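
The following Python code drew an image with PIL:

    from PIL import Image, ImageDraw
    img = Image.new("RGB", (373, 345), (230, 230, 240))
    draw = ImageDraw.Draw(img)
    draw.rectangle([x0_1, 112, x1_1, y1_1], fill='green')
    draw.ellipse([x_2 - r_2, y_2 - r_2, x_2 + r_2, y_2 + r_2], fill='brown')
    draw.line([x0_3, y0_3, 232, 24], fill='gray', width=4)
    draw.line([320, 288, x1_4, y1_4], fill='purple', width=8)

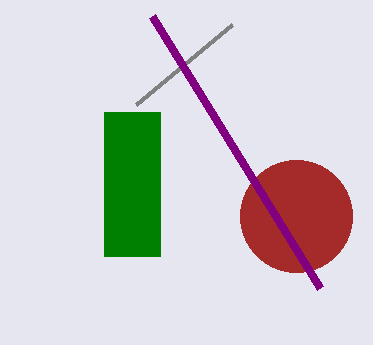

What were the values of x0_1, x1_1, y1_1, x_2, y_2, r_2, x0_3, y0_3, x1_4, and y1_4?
x0_1 = 104; x1_1 = 160; y1_1 = 256; x_2 = 296; y_2 = 216; r_2 = 56; x0_3 = 136; y0_3 = 104; x1_4 = 152; y1_4 = 16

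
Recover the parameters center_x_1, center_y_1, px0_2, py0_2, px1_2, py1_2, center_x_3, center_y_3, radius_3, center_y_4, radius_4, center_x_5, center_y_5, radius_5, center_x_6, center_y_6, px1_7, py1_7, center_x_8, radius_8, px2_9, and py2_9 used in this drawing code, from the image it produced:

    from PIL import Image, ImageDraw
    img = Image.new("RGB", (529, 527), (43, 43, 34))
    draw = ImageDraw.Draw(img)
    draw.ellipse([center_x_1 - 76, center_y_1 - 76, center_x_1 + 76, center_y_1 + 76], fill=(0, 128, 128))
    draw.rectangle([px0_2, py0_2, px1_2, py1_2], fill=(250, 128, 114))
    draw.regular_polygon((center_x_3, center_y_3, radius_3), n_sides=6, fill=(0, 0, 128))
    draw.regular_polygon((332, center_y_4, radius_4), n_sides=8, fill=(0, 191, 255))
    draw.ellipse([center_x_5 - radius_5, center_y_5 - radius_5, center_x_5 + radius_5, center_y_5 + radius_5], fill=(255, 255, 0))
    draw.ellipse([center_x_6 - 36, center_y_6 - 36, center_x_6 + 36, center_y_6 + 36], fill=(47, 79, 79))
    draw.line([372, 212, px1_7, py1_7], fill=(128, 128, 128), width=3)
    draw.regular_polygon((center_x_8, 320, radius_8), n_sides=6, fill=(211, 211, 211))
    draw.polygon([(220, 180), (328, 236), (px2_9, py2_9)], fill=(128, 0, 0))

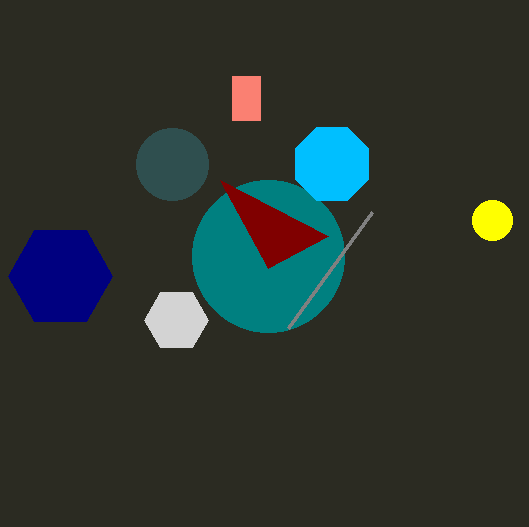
center_x_1 = 268; center_y_1 = 256; px0_2 = 232; py0_2 = 76; px1_2 = 260; py1_2 = 120; center_x_3 = 60; center_y_3 = 276; radius_3 = 52; center_y_4 = 164; radius_4 = 40; center_x_5 = 492; center_y_5 = 220; radius_5 = 20; center_x_6 = 172; center_y_6 = 164; px1_7 = 288; py1_7 = 328; center_x_8 = 176; radius_8 = 32; px2_9 = 268; py2_9 = 268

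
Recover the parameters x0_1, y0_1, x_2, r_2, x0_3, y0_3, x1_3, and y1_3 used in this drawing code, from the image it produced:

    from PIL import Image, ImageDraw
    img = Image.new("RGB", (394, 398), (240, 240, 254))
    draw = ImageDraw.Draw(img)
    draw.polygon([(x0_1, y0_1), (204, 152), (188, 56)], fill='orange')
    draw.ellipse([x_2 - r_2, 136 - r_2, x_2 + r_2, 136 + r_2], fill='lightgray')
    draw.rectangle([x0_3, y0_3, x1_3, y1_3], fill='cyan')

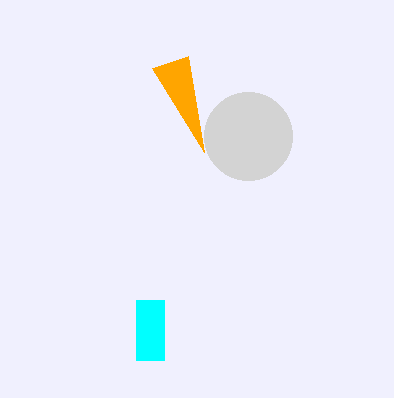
x0_1 = 152; y0_1 = 68; x_2 = 248; r_2 = 44; x0_3 = 136; y0_3 = 300; x1_3 = 164; y1_3 = 360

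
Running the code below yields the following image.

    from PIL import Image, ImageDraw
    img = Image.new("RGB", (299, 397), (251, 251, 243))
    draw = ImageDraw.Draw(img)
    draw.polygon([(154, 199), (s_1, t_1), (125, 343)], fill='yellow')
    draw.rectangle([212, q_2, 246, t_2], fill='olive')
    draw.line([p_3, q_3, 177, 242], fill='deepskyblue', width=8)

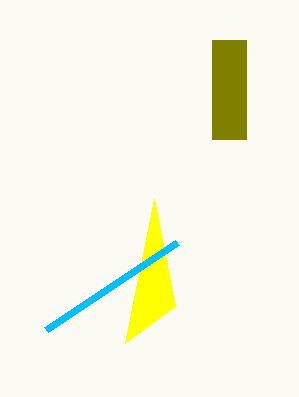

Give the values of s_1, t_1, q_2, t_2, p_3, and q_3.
s_1 = 175, t_1 = 306, q_2 = 40, t_2 = 139, p_3 = 46, q_3 = 329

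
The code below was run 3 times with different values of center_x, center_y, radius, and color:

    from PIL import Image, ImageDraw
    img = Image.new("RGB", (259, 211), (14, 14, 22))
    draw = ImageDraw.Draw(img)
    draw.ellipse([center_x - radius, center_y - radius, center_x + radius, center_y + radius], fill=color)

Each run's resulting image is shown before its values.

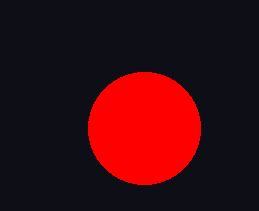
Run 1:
center_x = 144
center_y = 128
radius = 56
color = 'red'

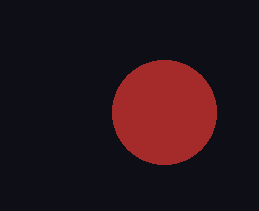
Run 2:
center_x = 164; center_y = 112; radius = 52; color = 'brown'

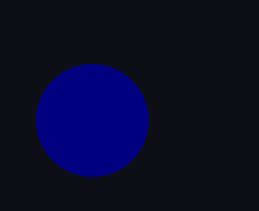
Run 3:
center_x = 92; center_y = 120; radius = 56; color = 'navy'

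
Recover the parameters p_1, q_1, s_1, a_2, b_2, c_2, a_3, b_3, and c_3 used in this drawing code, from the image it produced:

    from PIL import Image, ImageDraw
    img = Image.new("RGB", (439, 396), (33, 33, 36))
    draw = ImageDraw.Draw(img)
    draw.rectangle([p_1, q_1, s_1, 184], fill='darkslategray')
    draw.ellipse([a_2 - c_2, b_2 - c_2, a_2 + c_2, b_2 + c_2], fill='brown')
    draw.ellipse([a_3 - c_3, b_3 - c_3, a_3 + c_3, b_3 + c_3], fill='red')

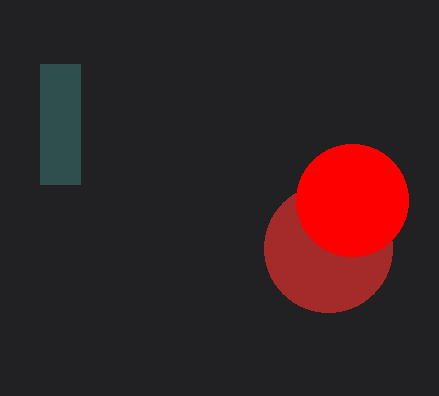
p_1 = 40; q_1 = 64; s_1 = 80; a_2 = 328; b_2 = 248; c_2 = 64; a_3 = 352; b_3 = 200; c_3 = 56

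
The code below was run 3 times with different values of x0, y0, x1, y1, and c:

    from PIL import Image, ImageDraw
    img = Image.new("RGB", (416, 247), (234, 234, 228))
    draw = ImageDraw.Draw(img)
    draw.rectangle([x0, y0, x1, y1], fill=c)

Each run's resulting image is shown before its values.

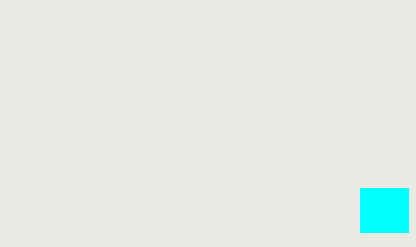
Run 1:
x0 = 360
y0 = 188
x1 = 408
y1 = 232
c = 'cyan'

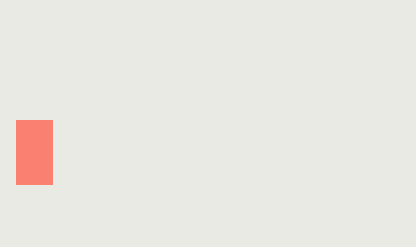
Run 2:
x0 = 16
y0 = 120
x1 = 52
y1 = 184
c = 'salmon'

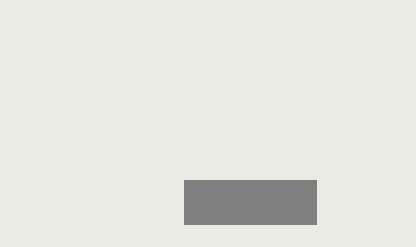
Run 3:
x0 = 184, y0 = 180, x1 = 316, y1 = 224, c = 'gray'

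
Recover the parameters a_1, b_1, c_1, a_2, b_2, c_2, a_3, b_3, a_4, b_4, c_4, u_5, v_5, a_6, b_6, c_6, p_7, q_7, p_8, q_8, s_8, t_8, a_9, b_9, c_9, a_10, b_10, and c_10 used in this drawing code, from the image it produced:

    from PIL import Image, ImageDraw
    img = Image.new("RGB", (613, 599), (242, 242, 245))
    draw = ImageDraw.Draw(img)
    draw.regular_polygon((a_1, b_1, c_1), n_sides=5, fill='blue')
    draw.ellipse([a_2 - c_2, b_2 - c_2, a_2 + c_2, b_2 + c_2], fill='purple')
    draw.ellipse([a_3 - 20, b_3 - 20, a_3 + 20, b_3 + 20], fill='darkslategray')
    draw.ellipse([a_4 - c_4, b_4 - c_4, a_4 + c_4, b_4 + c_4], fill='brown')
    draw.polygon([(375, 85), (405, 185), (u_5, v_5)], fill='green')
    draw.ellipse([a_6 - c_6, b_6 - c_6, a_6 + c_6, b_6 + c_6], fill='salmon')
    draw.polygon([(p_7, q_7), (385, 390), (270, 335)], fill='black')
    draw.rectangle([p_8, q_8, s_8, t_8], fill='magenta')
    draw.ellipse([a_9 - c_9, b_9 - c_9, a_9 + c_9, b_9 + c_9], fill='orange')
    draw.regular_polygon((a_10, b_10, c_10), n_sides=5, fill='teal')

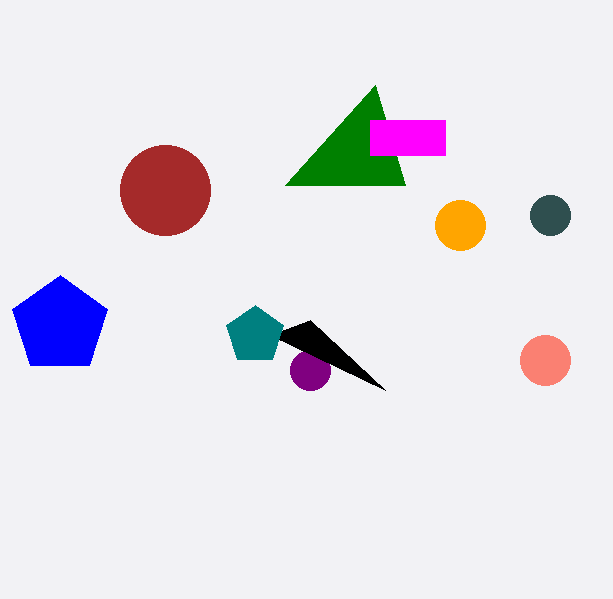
a_1 = 60; b_1 = 325; c_1 = 50; a_2 = 310; b_2 = 370; c_2 = 20; a_3 = 550; b_3 = 215; a_4 = 165; b_4 = 190; c_4 = 45; u_5 = 285; v_5 = 185; a_6 = 545; b_6 = 360; c_6 = 25; p_7 = 310; q_7 = 320; p_8 = 370; q_8 = 120; s_8 = 445; t_8 = 155; a_9 = 460; b_9 = 225; c_9 = 25; a_10 = 255; b_10 = 335; c_10 = 30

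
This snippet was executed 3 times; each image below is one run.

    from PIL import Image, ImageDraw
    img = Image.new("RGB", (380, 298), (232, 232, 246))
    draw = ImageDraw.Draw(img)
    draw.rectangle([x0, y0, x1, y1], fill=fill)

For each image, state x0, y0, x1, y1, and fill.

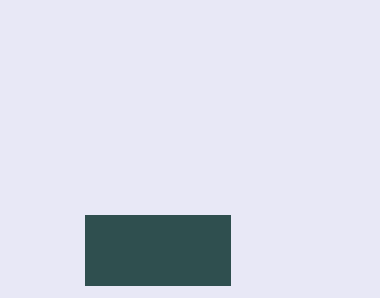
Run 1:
x0 = 85; y0 = 215; x1 = 230; y1 = 285; fill = 'darkslategray'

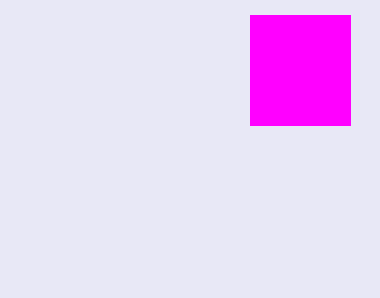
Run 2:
x0 = 250; y0 = 15; x1 = 350; y1 = 125; fill = 'magenta'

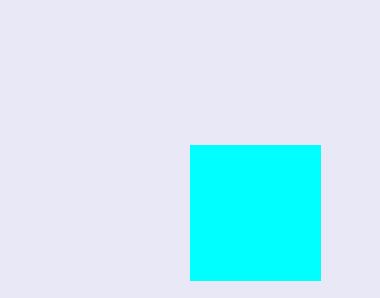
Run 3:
x0 = 190, y0 = 145, x1 = 320, y1 = 280, fill = 'cyan'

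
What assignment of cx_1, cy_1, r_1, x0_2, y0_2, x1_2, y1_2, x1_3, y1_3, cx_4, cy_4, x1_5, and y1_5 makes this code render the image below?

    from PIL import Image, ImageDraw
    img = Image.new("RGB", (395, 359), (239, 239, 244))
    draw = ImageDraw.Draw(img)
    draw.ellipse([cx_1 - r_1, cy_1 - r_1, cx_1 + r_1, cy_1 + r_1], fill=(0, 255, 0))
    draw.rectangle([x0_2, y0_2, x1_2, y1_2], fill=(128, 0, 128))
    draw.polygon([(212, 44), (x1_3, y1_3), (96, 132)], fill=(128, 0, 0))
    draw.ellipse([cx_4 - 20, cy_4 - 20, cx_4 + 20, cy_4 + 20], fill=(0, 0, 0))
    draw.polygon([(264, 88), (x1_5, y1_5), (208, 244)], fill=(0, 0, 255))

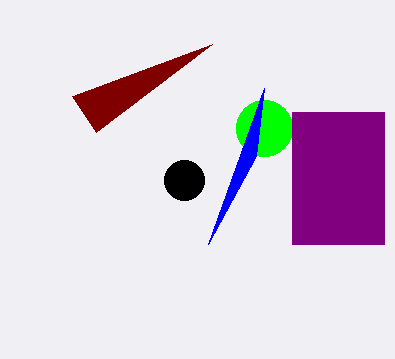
cx_1 = 264
cy_1 = 128
r_1 = 28
x0_2 = 292
y0_2 = 112
x1_2 = 384
y1_2 = 244
x1_3 = 72
y1_3 = 96
cx_4 = 184
cy_4 = 180
x1_5 = 256
y1_5 = 156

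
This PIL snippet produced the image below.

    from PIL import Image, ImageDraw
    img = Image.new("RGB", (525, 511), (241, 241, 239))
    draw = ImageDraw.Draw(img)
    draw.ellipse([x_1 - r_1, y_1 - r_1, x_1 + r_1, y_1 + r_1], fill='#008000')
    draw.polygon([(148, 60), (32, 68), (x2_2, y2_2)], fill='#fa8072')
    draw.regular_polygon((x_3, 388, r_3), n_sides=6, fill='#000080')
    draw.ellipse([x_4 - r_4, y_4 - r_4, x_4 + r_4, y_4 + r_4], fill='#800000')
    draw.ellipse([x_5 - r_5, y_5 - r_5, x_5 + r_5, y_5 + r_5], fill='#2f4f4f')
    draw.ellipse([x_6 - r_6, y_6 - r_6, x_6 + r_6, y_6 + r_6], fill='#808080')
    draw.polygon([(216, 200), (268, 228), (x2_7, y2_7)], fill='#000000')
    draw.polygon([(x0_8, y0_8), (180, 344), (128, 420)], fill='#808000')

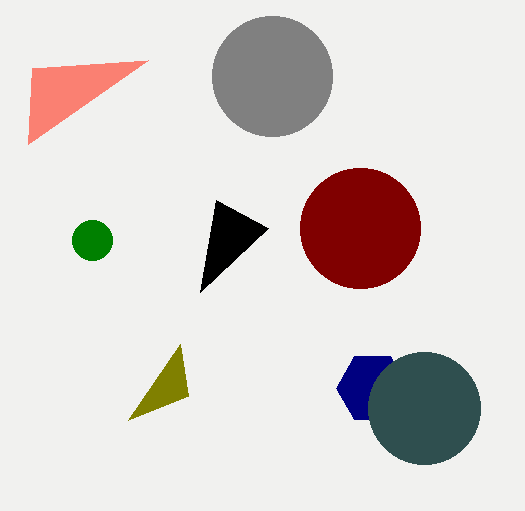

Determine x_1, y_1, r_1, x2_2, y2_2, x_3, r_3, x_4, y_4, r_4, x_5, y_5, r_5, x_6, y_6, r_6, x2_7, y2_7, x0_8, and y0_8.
x_1 = 92, y_1 = 240, r_1 = 20, x2_2 = 28, y2_2 = 144, x_3 = 372, r_3 = 36, x_4 = 360, y_4 = 228, r_4 = 60, x_5 = 424, y_5 = 408, r_5 = 56, x_6 = 272, y_6 = 76, r_6 = 60, x2_7 = 200, y2_7 = 292, x0_8 = 188, y0_8 = 396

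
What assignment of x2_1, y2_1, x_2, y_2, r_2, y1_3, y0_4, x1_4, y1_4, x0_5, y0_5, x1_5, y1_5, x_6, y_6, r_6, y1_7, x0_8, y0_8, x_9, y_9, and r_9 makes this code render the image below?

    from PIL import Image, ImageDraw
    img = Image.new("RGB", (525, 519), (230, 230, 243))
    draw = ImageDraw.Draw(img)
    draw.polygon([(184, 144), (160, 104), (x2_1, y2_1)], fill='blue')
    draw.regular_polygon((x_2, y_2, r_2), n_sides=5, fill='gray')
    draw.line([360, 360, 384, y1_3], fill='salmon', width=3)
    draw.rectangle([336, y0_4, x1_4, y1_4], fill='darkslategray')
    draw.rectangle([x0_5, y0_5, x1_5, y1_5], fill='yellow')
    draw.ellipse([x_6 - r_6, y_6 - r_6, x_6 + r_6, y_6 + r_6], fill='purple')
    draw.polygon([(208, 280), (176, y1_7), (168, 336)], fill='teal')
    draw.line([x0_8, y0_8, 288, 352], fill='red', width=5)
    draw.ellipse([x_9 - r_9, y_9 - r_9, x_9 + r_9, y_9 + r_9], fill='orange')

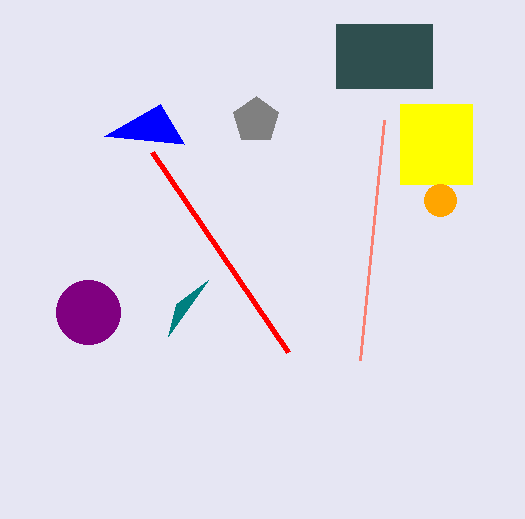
x2_1 = 104, y2_1 = 136, x_2 = 256, y_2 = 120, r_2 = 24, y1_3 = 120, y0_4 = 24, x1_4 = 432, y1_4 = 88, x0_5 = 400, y0_5 = 104, x1_5 = 472, y1_5 = 184, x_6 = 88, y_6 = 312, r_6 = 32, y1_7 = 304, x0_8 = 152, y0_8 = 152, x_9 = 440, y_9 = 200, r_9 = 16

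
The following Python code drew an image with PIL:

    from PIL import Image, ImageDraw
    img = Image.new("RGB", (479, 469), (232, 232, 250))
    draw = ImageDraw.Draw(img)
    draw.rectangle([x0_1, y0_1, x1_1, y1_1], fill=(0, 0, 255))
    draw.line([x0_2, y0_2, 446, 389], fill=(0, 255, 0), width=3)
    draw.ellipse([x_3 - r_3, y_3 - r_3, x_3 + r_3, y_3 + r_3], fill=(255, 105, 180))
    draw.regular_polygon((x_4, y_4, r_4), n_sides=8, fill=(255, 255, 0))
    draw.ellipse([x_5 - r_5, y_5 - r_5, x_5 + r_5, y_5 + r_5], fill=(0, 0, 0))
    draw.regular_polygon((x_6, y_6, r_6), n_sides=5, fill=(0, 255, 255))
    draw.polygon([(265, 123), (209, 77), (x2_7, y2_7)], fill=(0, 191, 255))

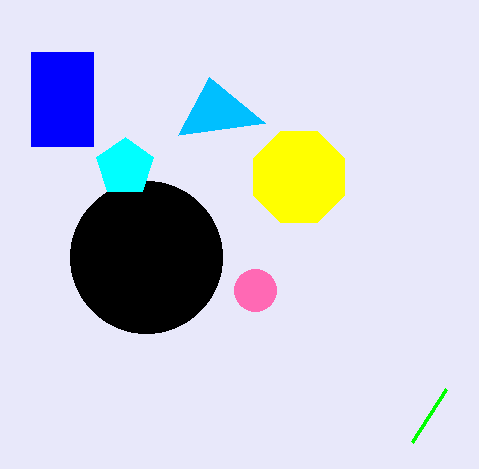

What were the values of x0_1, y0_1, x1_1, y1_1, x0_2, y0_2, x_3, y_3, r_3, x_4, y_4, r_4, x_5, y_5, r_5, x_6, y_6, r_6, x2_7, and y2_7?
x0_1 = 31; y0_1 = 52; x1_1 = 93; y1_1 = 146; x0_2 = 412; y0_2 = 442; x_3 = 255; y_3 = 290; r_3 = 21; x_4 = 299; y_4 = 177; r_4 = 49; x_5 = 146; y_5 = 257; r_5 = 76; x_6 = 125; y_6 = 167; r_6 = 30; x2_7 = 178; y2_7 = 135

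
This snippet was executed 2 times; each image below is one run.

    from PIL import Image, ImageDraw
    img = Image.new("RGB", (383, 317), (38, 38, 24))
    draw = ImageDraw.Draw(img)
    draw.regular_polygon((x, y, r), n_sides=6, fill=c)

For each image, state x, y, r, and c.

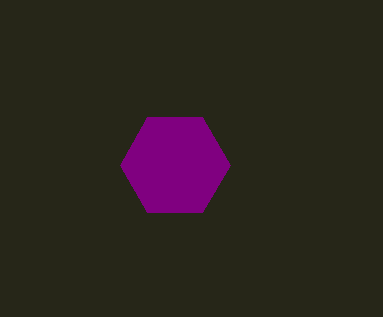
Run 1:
x = 175; y = 165; r = 55; c = 'purple'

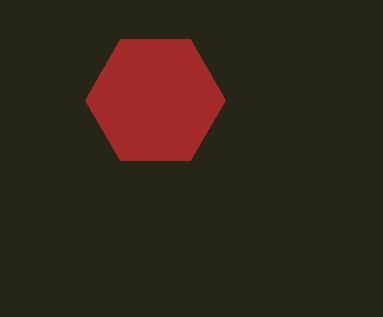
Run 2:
x = 155; y = 100; r = 70; c = 'brown'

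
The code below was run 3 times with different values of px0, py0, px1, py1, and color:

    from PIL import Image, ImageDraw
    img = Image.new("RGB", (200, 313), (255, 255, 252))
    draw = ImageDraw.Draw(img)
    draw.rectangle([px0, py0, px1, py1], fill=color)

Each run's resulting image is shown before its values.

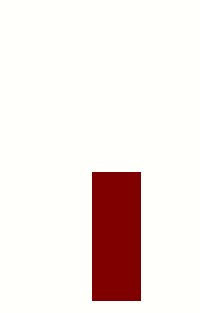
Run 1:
px0 = 92
py0 = 172
px1 = 140
py1 = 300
color = 'maroon'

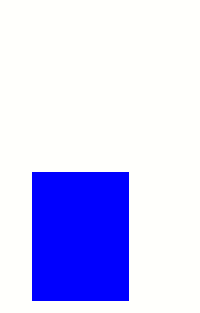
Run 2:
px0 = 32, py0 = 172, px1 = 128, py1 = 300, color = 'blue'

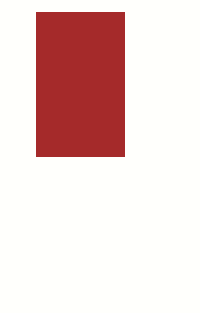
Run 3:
px0 = 36, py0 = 12, px1 = 124, py1 = 156, color = 'brown'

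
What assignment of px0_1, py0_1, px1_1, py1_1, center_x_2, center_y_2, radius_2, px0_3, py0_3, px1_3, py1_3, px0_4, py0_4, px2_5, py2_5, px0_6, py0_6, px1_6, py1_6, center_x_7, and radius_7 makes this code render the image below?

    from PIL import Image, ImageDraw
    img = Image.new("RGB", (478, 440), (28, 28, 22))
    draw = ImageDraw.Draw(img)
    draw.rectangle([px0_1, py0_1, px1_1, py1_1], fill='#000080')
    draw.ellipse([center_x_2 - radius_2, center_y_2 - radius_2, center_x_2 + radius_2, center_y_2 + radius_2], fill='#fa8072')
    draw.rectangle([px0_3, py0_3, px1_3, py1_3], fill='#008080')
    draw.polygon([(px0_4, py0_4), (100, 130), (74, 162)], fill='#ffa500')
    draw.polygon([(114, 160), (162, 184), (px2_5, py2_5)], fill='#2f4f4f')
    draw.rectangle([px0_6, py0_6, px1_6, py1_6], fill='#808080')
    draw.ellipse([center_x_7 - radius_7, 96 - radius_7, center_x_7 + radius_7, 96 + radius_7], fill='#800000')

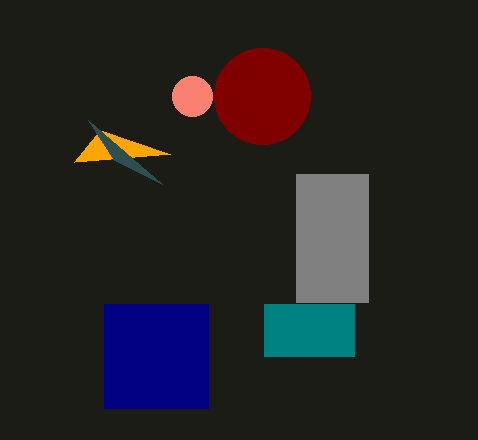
px0_1 = 104; py0_1 = 304; px1_1 = 208; py1_1 = 408; center_x_2 = 192; center_y_2 = 96; radius_2 = 20; px0_3 = 264; py0_3 = 304; px1_3 = 354; py1_3 = 356; px0_4 = 170; py0_4 = 154; px2_5 = 88; py2_5 = 120; px0_6 = 296; py0_6 = 174; px1_6 = 368; py1_6 = 302; center_x_7 = 262; radius_7 = 48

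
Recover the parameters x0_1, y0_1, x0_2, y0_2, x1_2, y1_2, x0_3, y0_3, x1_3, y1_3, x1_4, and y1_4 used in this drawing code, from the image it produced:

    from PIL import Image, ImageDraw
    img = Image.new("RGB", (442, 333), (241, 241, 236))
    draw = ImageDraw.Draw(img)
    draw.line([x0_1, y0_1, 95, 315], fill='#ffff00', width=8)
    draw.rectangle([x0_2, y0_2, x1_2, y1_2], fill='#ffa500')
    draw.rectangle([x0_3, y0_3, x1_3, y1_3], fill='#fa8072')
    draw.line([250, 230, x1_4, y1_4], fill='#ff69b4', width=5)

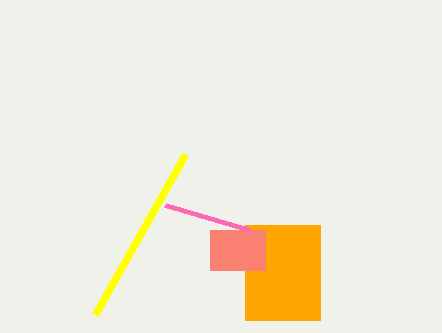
x0_1 = 185
y0_1 = 155
x0_2 = 245
y0_2 = 225
x1_2 = 320
y1_2 = 320
x0_3 = 210
y0_3 = 230
x1_3 = 265
y1_3 = 270
x1_4 = 165
y1_4 = 205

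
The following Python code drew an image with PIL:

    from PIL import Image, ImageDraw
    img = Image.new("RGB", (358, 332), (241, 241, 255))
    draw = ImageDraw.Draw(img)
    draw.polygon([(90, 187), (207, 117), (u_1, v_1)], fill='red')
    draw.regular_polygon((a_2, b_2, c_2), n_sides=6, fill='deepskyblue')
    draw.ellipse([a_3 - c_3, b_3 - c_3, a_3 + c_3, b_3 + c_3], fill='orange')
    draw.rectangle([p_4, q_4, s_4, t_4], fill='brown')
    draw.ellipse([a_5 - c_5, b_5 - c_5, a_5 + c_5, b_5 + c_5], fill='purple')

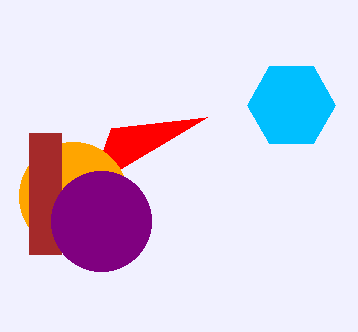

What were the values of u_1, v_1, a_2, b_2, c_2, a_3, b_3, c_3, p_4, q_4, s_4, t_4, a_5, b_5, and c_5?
u_1 = 111, v_1 = 128, a_2 = 291, b_2 = 105, c_2 = 44, a_3 = 73, b_3 = 196, c_3 = 54, p_4 = 29, q_4 = 133, s_4 = 61, t_4 = 254, a_5 = 101, b_5 = 221, c_5 = 50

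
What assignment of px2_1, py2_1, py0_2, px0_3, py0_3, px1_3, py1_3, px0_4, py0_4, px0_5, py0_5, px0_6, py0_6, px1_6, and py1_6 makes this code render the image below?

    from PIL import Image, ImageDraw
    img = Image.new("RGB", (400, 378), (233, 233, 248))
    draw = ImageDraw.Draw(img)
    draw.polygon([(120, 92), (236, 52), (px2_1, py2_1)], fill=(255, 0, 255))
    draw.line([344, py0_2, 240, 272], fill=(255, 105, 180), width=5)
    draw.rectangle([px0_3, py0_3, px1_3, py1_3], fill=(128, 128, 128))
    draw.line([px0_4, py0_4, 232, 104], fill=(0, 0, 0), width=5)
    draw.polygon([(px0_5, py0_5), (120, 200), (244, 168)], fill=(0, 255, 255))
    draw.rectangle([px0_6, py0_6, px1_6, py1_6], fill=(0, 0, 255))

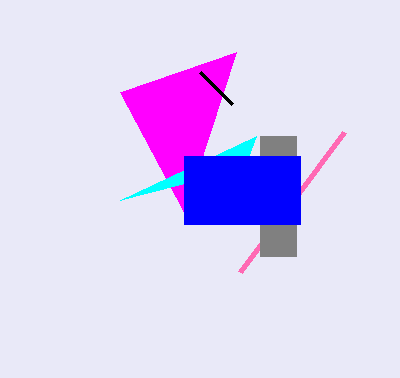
px2_1 = 184; py2_1 = 212; py0_2 = 132; px0_3 = 260; py0_3 = 136; px1_3 = 296; py1_3 = 256; px0_4 = 200; py0_4 = 72; px0_5 = 256; py0_5 = 136; px0_6 = 184; py0_6 = 156; px1_6 = 300; py1_6 = 224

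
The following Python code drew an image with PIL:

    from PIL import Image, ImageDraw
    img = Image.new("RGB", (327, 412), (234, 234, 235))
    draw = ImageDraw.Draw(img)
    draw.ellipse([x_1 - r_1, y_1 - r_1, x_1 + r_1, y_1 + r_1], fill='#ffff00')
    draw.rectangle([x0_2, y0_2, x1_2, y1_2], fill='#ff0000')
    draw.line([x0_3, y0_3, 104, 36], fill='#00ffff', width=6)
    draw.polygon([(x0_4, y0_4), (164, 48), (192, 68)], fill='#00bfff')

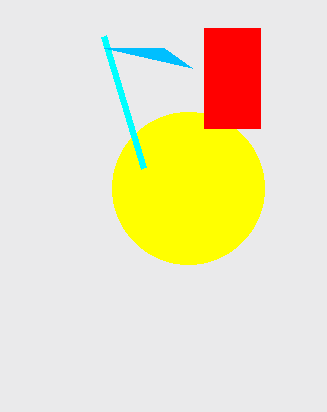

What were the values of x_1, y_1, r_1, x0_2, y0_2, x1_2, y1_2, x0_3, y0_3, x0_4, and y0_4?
x_1 = 188; y_1 = 188; r_1 = 76; x0_2 = 204; y0_2 = 28; x1_2 = 260; y1_2 = 128; x0_3 = 144; y0_3 = 168; x0_4 = 104; y0_4 = 48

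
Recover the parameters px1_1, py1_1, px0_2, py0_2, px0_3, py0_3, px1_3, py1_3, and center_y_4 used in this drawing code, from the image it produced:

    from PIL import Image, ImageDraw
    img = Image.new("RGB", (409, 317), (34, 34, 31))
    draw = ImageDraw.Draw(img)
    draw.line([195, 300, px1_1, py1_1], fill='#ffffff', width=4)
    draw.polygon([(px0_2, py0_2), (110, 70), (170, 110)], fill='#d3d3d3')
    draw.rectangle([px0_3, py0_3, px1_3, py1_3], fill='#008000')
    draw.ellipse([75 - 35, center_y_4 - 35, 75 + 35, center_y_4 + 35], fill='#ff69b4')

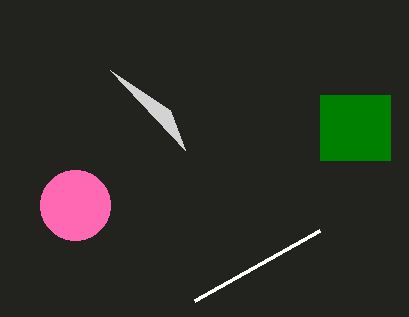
px1_1 = 320; py1_1 = 230; px0_2 = 185; py0_2 = 150; px0_3 = 320; py0_3 = 95; px1_3 = 390; py1_3 = 160; center_y_4 = 205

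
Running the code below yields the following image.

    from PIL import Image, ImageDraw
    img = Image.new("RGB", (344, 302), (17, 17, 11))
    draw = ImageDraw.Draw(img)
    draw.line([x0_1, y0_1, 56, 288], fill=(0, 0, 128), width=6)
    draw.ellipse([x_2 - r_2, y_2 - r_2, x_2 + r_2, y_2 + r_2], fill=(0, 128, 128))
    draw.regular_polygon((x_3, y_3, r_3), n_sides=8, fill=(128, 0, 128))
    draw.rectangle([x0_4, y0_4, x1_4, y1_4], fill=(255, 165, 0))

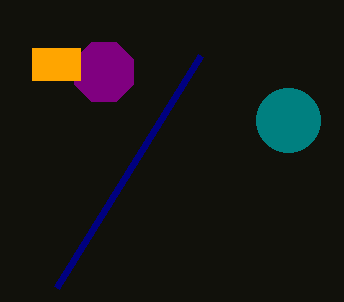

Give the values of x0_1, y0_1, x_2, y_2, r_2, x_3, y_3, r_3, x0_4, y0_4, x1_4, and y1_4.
x0_1 = 200, y0_1 = 56, x_2 = 288, y_2 = 120, r_2 = 32, x_3 = 104, y_3 = 72, r_3 = 32, x0_4 = 32, y0_4 = 48, x1_4 = 80, y1_4 = 80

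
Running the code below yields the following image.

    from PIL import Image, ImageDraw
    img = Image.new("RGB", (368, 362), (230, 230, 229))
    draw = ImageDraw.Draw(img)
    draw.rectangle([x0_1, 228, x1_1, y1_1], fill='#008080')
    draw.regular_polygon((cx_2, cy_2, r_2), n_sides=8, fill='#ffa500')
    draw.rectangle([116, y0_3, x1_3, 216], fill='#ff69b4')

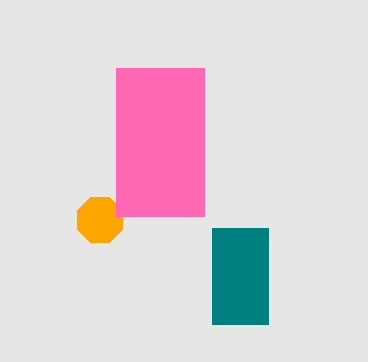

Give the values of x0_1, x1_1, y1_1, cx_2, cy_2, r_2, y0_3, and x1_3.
x0_1 = 212
x1_1 = 268
y1_1 = 324
cx_2 = 100
cy_2 = 220
r_2 = 24
y0_3 = 68
x1_3 = 204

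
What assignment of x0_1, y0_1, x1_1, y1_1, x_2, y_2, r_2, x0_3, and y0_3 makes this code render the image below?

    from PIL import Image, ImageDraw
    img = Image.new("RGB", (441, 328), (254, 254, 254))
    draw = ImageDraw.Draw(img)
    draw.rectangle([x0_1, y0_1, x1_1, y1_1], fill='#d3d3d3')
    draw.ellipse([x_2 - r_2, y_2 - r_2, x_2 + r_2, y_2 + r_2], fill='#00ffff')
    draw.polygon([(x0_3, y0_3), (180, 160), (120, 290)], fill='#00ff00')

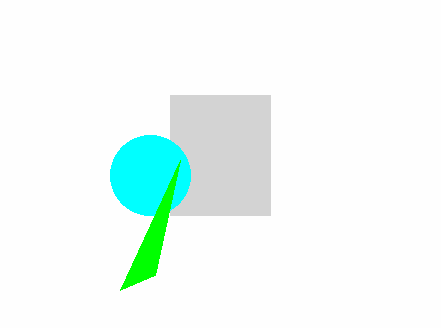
x0_1 = 170; y0_1 = 95; x1_1 = 270; y1_1 = 215; x_2 = 150; y_2 = 175; r_2 = 40; x0_3 = 155; y0_3 = 275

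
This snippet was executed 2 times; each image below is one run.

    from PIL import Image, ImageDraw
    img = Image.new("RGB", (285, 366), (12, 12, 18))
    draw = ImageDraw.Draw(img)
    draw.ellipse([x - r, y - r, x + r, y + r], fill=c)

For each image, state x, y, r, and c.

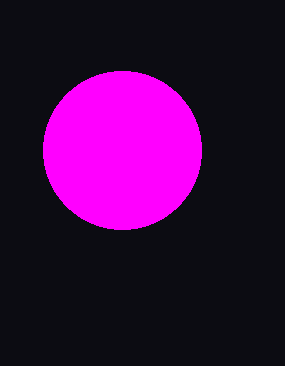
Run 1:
x = 122; y = 150; r = 79; c = 'magenta'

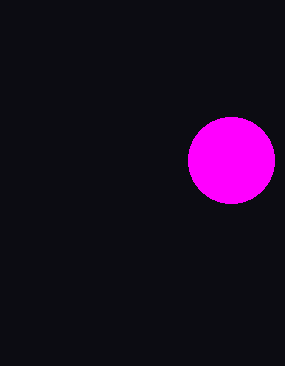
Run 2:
x = 231; y = 160; r = 43; c = 'magenta'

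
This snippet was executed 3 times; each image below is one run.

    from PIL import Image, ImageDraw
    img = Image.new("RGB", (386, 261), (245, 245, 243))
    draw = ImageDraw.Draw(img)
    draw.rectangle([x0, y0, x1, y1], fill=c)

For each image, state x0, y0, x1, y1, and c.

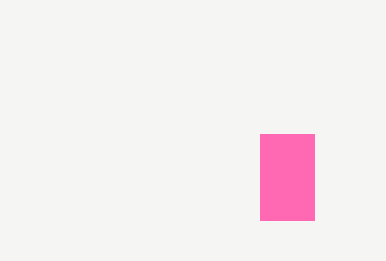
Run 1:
x0 = 260
y0 = 134
x1 = 314
y1 = 220
c = 'hotpink'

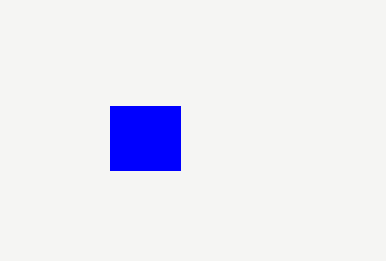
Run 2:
x0 = 110
y0 = 106
x1 = 180
y1 = 170
c = 'blue'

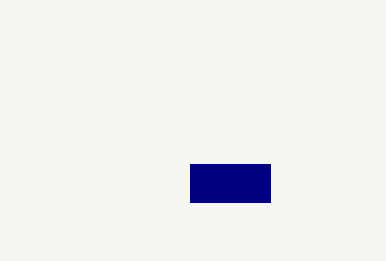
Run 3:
x0 = 190, y0 = 164, x1 = 270, y1 = 202, c = 'navy'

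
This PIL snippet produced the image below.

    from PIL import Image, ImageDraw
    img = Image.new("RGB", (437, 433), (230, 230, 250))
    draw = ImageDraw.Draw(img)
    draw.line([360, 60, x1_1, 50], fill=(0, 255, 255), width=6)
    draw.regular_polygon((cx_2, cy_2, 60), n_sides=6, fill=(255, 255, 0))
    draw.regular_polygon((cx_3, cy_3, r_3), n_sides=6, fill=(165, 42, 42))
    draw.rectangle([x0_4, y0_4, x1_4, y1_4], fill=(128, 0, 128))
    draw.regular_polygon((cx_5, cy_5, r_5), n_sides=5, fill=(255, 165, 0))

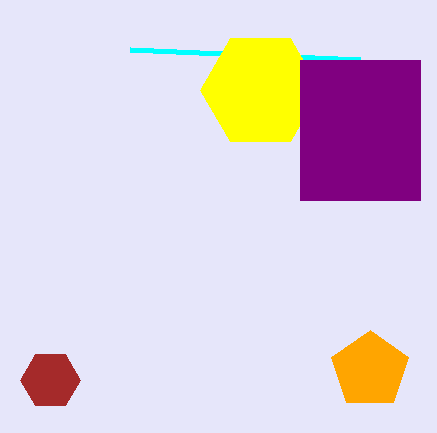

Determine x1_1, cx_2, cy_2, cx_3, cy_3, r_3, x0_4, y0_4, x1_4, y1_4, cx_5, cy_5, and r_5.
x1_1 = 130
cx_2 = 260
cy_2 = 90
cx_3 = 50
cy_3 = 380
r_3 = 30
x0_4 = 300
y0_4 = 60
x1_4 = 420
y1_4 = 200
cx_5 = 370
cy_5 = 370
r_5 = 40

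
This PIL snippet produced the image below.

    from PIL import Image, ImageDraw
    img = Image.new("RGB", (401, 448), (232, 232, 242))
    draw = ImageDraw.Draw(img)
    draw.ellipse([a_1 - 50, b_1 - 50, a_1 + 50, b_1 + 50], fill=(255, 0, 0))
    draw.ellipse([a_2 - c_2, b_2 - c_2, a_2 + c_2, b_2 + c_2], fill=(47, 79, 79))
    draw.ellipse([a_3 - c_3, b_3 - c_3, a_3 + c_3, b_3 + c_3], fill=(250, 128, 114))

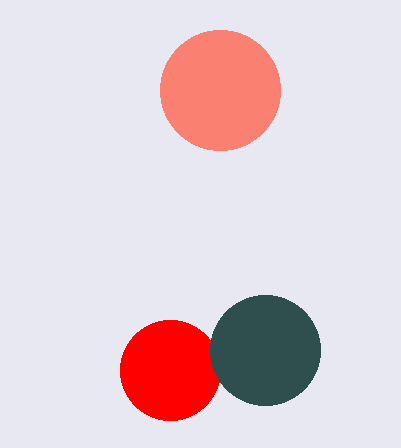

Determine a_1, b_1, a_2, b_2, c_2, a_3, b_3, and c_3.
a_1 = 170, b_1 = 370, a_2 = 265, b_2 = 350, c_2 = 55, a_3 = 220, b_3 = 90, c_3 = 60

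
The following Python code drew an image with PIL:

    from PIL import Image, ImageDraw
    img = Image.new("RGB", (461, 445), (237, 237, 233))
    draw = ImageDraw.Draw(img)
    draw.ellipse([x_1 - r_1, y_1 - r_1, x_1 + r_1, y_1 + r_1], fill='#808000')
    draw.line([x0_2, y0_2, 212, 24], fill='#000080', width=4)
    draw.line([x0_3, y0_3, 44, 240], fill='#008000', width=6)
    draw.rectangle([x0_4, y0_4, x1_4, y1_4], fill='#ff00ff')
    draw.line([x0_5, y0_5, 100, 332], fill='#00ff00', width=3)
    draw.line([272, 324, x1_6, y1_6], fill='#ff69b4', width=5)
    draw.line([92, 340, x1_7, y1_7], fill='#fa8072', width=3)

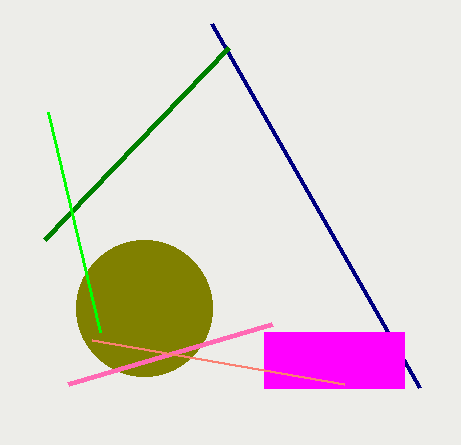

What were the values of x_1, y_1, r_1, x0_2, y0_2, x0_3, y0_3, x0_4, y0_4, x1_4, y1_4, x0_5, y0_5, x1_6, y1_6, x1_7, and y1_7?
x_1 = 144; y_1 = 308; r_1 = 68; x0_2 = 420; y0_2 = 388; x0_3 = 228; y0_3 = 48; x0_4 = 264; y0_4 = 332; x1_4 = 404; y1_4 = 388; x0_5 = 48; y0_5 = 112; x1_6 = 68; y1_6 = 384; x1_7 = 344; y1_7 = 384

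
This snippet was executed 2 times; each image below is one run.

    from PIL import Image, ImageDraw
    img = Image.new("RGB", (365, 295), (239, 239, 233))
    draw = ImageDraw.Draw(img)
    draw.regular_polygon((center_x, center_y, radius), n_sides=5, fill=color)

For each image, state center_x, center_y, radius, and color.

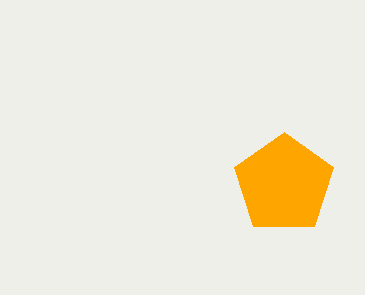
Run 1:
center_x = 284
center_y = 184
radius = 52
color = 'orange'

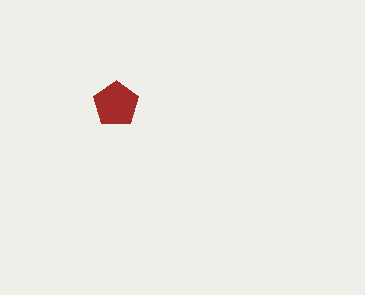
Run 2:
center_x = 116
center_y = 104
radius = 24
color = 'brown'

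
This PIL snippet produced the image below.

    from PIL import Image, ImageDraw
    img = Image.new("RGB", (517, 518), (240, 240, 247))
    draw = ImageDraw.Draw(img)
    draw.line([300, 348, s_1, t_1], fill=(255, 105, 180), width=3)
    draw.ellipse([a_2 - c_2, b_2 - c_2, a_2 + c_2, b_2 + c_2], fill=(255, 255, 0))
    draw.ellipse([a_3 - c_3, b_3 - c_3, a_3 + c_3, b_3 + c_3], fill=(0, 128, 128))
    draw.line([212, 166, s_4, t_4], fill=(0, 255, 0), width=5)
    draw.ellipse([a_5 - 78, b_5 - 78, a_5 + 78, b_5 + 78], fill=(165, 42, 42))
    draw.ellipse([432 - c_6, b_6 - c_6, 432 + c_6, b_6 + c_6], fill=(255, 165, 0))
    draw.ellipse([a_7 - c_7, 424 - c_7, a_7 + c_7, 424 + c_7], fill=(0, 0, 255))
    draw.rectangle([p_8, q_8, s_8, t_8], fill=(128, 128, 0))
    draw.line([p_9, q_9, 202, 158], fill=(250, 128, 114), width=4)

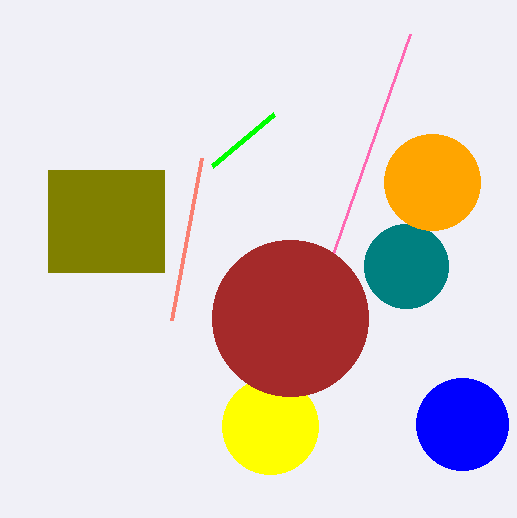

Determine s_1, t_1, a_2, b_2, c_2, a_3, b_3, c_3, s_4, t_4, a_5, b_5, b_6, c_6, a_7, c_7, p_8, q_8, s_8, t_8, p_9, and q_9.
s_1 = 410, t_1 = 34, a_2 = 270, b_2 = 426, c_2 = 48, a_3 = 406, b_3 = 266, c_3 = 42, s_4 = 274, t_4 = 114, a_5 = 290, b_5 = 318, b_6 = 182, c_6 = 48, a_7 = 462, c_7 = 46, p_8 = 48, q_8 = 170, s_8 = 164, t_8 = 272, p_9 = 172, q_9 = 320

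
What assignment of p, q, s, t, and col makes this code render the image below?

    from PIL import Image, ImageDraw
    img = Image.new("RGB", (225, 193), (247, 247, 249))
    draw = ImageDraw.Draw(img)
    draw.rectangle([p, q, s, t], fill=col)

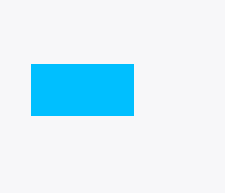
p = 31; q = 64; s = 133; t = 115; col = 'deepskyblue'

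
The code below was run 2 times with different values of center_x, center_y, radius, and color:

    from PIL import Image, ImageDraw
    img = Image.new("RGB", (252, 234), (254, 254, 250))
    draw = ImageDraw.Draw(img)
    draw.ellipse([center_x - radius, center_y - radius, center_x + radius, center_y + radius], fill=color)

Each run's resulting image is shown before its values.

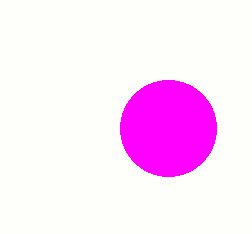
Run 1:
center_x = 168
center_y = 128
radius = 48
color = 'magenta'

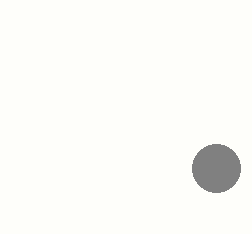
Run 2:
center_x = 216
center_y = 168
radius = 24
color = 'gray'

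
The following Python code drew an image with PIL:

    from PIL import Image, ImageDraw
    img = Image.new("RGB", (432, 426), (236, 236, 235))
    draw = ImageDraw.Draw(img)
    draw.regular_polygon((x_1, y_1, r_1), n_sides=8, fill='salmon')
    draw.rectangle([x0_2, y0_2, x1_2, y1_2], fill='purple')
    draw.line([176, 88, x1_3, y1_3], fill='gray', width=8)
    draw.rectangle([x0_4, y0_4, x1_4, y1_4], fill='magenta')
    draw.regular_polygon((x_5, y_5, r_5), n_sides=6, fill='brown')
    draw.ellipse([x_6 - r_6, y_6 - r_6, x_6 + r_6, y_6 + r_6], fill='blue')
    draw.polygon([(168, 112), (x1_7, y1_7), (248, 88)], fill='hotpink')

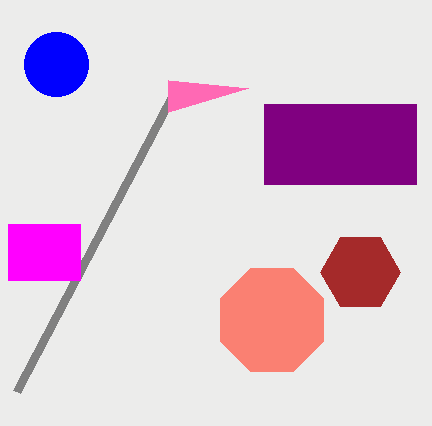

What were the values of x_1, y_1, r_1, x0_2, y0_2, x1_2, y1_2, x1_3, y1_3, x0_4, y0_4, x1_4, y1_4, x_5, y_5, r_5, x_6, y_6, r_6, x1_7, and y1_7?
x_1 = 272; y_1 = 320; r_1 = 56; x0_2 = 264; y0_2 = 104; x1_2 = 416; y1_2 = 184; x1_3 = 16; y1_3 = 392; x0_4 = 8; y0_4 = 224; x1_4 = 80; y1_4 = 280; x_5 = 360; y_5 = 272; r_5 = 40; x_6 = 56; y_6 = 64; r_6 = 32; x1_7 = 168; y1_7 = 80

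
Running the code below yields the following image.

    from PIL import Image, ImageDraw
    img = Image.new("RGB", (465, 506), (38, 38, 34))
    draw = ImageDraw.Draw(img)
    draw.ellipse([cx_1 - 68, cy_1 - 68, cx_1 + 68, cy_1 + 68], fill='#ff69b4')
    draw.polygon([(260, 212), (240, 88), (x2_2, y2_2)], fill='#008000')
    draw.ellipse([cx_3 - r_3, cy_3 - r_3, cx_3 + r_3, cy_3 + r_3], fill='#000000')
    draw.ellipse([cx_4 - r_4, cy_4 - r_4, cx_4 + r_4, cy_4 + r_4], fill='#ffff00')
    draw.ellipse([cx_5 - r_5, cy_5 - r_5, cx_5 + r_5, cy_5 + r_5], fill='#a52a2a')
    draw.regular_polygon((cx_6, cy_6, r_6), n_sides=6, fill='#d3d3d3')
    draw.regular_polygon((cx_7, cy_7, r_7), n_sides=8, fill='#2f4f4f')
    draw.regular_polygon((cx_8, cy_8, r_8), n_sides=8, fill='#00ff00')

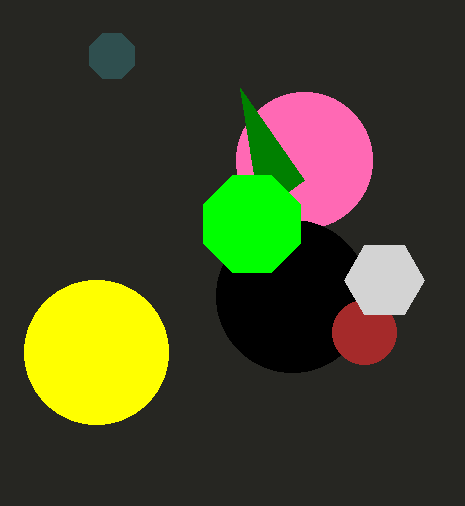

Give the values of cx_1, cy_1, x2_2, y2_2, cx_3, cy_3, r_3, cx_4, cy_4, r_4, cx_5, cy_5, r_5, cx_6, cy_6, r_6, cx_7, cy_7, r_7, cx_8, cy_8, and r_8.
cx_1 = 304, cy_1 = 160, x2_2 = 304, y2_2 = 180, cx_3 = 292, cy_3 = 296, r_3 = 76, cx_4 = 96, cy_4 = 352, r_4 = 72, cx_5 = 364, cy_5 = 332, r_5 = 32, cx_6 = 384, cy_6 = 280, r_6 = 40, cx_7 = 112, cy_7 = 56, r_7 = 24, cx_8 = 252, cy_8 = 224, r_8 = 52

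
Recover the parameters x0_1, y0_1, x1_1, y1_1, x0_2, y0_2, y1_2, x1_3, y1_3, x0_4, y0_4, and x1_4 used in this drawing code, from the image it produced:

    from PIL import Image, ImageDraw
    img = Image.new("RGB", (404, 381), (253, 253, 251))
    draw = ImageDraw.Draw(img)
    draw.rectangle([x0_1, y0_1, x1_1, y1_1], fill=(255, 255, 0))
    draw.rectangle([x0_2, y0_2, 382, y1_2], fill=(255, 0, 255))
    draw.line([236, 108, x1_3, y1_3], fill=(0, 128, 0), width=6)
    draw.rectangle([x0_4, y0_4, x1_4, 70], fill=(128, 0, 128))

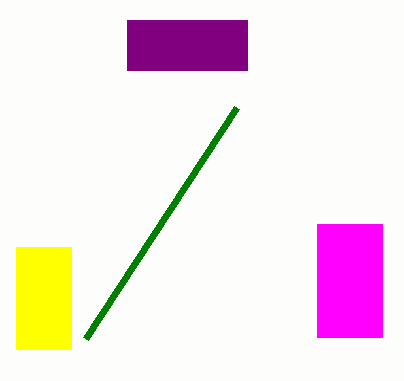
x0_1 = 16, y0_1 = 247, x1_1 = 71, y1_1 = 349, x0_2 = 317, y0_2 = 224, y1_2 = 337, x1_3 = 85, y1_3 = 339, x0_4 = 127, y0_4 = 20, x1_4 = 247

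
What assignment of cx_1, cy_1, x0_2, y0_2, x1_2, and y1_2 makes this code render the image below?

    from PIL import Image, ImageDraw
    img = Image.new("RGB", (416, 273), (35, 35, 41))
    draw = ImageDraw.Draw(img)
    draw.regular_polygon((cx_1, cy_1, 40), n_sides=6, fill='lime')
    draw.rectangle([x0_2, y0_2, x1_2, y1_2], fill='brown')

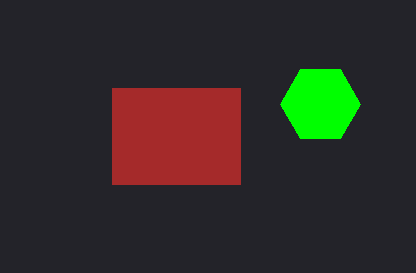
cx_1 = 320; cy_1 = 104; x0_2 = 112; y0_2 = 88; x1_2 = 240; y1_2 = 184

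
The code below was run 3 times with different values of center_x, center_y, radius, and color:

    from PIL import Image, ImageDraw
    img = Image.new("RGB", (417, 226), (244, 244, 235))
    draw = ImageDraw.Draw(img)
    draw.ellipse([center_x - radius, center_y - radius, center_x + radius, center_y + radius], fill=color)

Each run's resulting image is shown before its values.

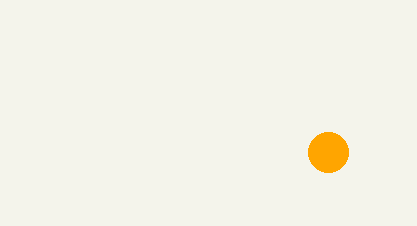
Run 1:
center_x = 328, center_y = 152, radius = 20, color = 'orange'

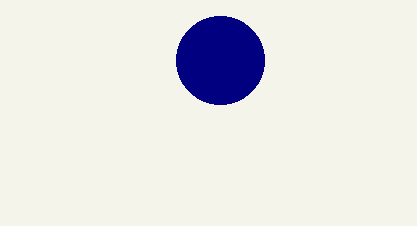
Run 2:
center_x = 220; center_y = 60; radius = 44; color = 'navy'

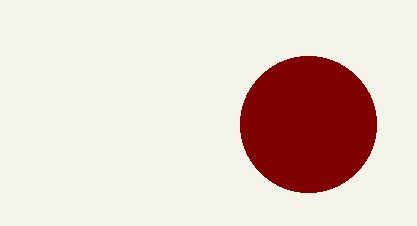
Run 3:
center_x = 308, center_y = 124, radius = 68, color = 'maroon'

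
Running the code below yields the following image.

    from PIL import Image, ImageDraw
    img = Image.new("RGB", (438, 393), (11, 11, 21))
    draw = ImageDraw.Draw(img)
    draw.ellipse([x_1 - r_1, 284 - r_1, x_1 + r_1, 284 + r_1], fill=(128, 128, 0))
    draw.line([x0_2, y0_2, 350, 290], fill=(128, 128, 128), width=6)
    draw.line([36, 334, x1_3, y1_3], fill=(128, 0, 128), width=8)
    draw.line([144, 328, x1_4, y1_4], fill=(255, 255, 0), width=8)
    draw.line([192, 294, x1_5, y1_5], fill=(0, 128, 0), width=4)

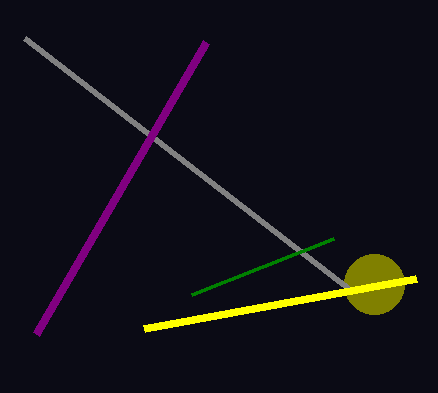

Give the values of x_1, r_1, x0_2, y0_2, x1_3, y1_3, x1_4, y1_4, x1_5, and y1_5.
x_1 = 374; r_1 = 30; x0_2 = 24; y0_2 = 38; x1_3 = 206; y1_3 = 42; x1_4 = 416; y1_4 = 278; x1_5 = 334; y1_5 = 238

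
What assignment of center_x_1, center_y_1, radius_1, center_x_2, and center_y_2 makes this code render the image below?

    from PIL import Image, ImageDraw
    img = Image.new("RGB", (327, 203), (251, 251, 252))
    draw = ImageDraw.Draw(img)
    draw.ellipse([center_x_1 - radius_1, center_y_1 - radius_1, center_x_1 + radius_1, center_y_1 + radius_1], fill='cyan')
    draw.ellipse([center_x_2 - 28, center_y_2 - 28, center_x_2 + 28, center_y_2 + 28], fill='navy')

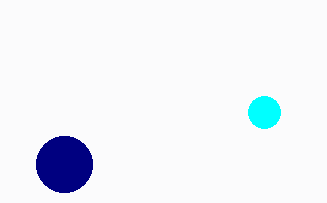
center_x_1 = 264, center_y_1 = 112, radius_1 = 16, center_x_2 = 64, center_y_2 = 164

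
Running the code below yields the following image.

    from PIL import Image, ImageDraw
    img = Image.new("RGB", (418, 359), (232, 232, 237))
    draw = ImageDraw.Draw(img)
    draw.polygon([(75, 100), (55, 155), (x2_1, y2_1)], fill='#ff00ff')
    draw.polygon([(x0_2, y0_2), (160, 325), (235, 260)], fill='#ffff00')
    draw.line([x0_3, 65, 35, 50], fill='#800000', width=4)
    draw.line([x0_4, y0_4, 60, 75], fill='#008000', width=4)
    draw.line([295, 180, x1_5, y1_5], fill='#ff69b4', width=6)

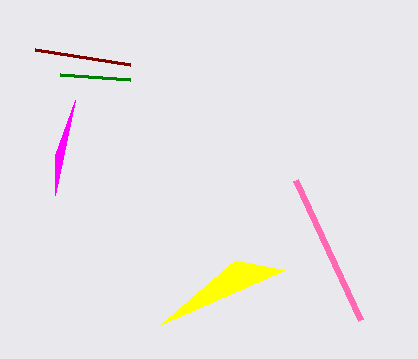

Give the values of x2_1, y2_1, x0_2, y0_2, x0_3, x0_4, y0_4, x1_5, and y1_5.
x2_1 = 55, y2_1 = 195, x0_2 = 285, y0_2 = 270, x0_3 = 130, x0_4 = 130, y0_4 = 80, x1_5 = 360, y1_5 = 320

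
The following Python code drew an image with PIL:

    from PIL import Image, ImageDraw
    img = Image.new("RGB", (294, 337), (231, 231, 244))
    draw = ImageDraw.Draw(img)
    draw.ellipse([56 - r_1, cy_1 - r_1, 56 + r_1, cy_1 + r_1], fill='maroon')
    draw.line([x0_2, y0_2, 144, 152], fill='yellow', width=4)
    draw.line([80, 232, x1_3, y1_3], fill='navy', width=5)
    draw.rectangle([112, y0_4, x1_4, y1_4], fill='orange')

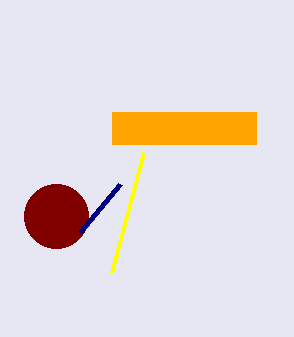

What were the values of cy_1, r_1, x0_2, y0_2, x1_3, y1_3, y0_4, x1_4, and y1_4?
cy_1 = 216; r_1 = 32; x0_2 = 112; y0_2 = 272; x1_3 = 120; y1_3 = 184; y0_4 = 112; x1_4 = 256; y1_4 = 144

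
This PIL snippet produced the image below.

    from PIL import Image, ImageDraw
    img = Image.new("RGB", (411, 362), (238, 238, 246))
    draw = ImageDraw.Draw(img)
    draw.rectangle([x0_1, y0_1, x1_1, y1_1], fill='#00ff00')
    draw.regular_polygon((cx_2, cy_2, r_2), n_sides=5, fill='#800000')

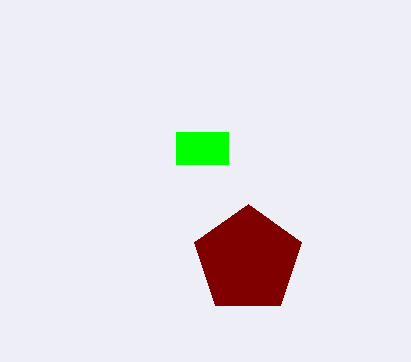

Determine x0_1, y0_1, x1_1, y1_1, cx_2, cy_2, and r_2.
x0_1 = 176
y0_1 = 132
x1_1 = 228
y1_1 = 164
cx_2 = 248
cy_2 = 260
r_2 = 56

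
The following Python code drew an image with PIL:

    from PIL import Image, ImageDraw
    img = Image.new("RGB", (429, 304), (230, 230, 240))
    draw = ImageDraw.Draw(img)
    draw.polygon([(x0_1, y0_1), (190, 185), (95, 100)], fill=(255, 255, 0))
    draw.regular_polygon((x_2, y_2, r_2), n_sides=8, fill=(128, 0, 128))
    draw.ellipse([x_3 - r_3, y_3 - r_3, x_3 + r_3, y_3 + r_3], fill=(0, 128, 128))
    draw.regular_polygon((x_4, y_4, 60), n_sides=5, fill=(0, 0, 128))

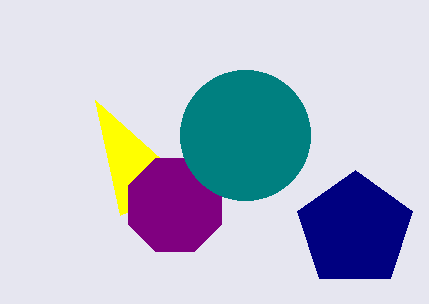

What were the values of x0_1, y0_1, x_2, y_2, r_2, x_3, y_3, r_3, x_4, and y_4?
x0_1 = 120
y0_1 = 215
x_2 = 175
y_2 = 205
r_2 = 50
x_3 = 245
y_3 = 135
r_3 = 65
x_4 = 355
y_4 = 230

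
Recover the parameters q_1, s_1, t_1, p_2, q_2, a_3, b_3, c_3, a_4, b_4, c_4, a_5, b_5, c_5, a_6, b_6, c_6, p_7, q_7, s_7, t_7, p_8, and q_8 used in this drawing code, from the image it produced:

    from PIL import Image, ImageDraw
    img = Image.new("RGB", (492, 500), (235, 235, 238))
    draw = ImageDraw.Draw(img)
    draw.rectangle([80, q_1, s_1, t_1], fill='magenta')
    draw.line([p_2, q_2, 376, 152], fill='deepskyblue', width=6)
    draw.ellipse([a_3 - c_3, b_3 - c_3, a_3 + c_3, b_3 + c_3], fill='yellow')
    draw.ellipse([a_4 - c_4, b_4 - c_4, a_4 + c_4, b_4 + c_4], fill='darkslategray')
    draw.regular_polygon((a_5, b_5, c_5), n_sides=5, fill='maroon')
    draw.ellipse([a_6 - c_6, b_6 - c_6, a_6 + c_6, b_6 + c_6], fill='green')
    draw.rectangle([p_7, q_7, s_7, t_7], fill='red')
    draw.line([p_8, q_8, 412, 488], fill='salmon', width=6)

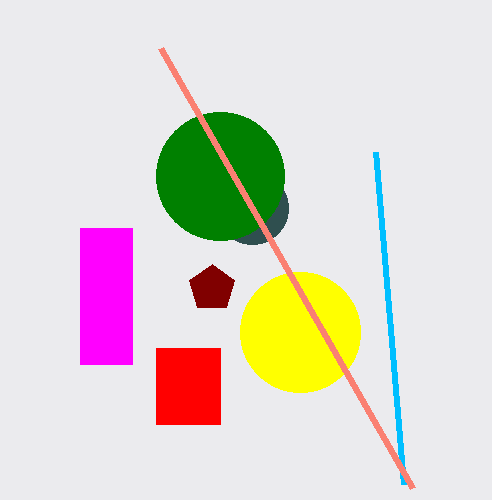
q_1 = 228; s_1 = 132; t_1 = 364; p_2 = 404; q_2 = 484; a_3 = 300; b_3 = 332; c_3 = 60; a_4 = 252; b_4 = 208; c_4 = 36; a_5 = 212; b_5 = 288; c_5 = 24; a_6 = 220; b_6 = 176; c_6 = 64; p_7 = 156; q_7 = 348; s_7 = 220; t_7 = 424; p_8 = 160; q_8 = 48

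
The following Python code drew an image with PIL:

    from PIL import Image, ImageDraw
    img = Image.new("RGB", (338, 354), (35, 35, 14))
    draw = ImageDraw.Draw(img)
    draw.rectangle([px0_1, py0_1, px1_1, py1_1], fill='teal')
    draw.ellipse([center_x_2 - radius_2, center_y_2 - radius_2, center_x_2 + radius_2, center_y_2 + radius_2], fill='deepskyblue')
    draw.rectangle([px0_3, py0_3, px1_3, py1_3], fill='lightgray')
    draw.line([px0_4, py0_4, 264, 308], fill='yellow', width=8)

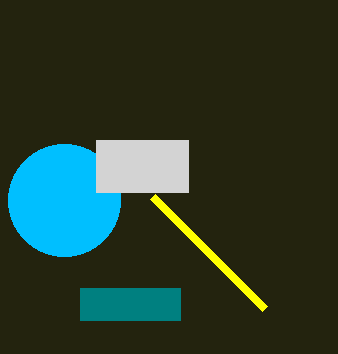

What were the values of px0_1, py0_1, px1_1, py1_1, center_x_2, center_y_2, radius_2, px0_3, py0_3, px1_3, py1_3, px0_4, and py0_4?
px0_1 = 80, py0_1 = 288, px1_1 = 180, py1_1 = 320, center_x_2 = 64, center_y_2 = 200, radius_2 = 56, px0_3 = 96, py0_3 = 140, px1_3 = 188, py1_3 = 192, px0_4 = 152, py0_4 = 196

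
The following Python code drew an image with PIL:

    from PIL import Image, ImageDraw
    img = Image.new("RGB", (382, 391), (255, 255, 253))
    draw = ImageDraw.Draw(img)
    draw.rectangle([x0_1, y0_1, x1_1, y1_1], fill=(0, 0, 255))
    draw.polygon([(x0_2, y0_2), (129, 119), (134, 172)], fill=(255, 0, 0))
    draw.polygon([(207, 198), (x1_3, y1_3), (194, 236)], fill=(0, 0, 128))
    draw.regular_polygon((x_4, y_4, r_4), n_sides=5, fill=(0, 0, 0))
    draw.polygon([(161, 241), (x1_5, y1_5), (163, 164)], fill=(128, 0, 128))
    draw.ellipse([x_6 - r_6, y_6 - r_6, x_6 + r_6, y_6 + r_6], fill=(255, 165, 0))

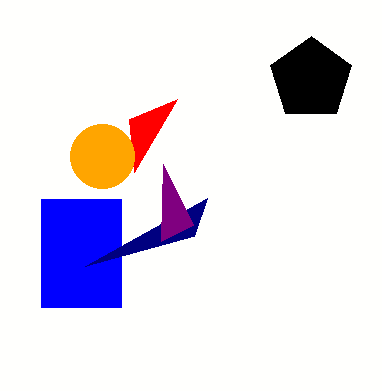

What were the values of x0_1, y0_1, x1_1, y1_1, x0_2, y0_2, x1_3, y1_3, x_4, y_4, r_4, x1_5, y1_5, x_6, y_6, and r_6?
x0_1 = 41, y0_1 = 199, x1_1 = 121, y1_1 = 307, x0_2 = 177, y0_2 = 99, x1_3 = 85, y1_3 = 266, x_4 = 311, y_4 = 79, r_4 = 43, x1_5 = 193, y1_5 = 225, x_6 = 102, y_6 = 156, r_6 = 32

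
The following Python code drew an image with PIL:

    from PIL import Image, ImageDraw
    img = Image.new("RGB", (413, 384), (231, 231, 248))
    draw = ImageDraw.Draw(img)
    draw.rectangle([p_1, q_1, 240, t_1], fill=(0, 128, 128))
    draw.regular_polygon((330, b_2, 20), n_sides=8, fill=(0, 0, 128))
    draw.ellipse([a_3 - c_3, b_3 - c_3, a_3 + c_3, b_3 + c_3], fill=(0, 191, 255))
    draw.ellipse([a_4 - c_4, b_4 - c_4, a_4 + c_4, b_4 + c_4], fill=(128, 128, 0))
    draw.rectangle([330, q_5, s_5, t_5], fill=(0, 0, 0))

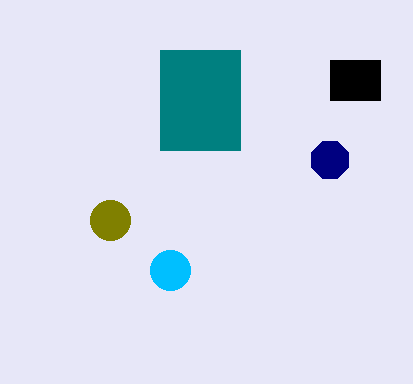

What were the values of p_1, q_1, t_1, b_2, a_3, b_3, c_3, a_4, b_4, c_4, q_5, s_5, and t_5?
p_1 = 160, q_1 = 50, t_1 = 150, b_2 = 160, a_3 = 170, b_3 = 270, c_3 = 20, a_4 = 110, b_4 = 220, c_4 = 20, q_5 = 60, s_5 = 380, t_5 = 100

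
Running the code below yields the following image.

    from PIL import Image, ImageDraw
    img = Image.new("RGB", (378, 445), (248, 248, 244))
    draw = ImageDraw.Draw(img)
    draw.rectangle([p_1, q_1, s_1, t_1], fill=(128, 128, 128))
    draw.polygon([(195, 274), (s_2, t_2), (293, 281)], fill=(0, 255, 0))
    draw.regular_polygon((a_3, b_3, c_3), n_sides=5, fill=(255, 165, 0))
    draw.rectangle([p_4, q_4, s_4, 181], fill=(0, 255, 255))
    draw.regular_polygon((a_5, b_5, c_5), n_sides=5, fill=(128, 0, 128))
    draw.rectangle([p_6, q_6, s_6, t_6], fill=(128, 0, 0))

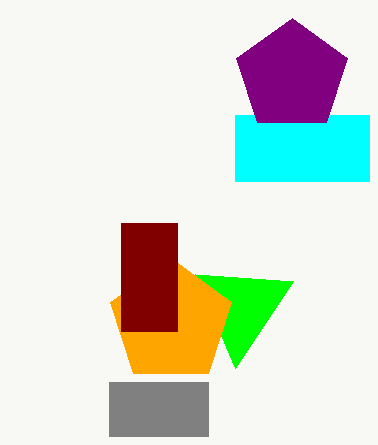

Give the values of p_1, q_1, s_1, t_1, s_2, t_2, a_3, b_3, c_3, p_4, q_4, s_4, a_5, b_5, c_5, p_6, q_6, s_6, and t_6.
p_1 = 109, q_1 = 382, s_1 = 208, t_1 = 436, s_2 = 235, t_2 = 368, a_3 = 171, b_3 = 322, c_3 = 64, p_4 = 235, q_4 = 115, s_4 = 369, a_5 = 292, b_5 = 76, c_5 = 58, p_6 = 121, q_6 = 223, s_6 = 177, t_6 = 331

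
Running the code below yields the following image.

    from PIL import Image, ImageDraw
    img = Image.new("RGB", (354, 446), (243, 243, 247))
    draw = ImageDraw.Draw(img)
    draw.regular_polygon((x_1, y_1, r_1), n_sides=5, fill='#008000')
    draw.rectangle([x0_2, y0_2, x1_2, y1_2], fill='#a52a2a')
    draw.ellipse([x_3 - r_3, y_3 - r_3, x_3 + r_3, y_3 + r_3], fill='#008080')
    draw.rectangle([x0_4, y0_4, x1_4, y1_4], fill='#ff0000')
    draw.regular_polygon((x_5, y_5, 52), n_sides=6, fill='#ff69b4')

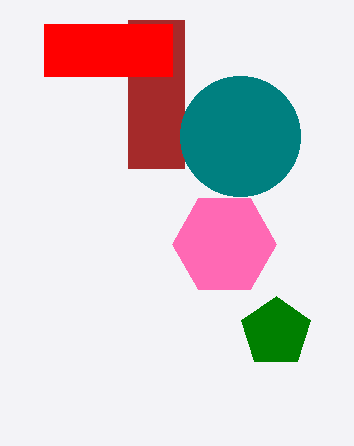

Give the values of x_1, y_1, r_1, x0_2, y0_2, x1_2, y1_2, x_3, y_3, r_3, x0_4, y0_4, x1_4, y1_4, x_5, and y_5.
x_1 = 276; y_1 = 332; r_1 = 36; x0_2 = 128; y0_2 = 20; x1_2 = 184; y1_2 = 168; x_3 = 240; y_3 = 136; r_3 = 60; x0_4 = 44; y0_4 = 24; x1_4 = 172; y1_4 = 76; x_5 = 224; y_5 = 244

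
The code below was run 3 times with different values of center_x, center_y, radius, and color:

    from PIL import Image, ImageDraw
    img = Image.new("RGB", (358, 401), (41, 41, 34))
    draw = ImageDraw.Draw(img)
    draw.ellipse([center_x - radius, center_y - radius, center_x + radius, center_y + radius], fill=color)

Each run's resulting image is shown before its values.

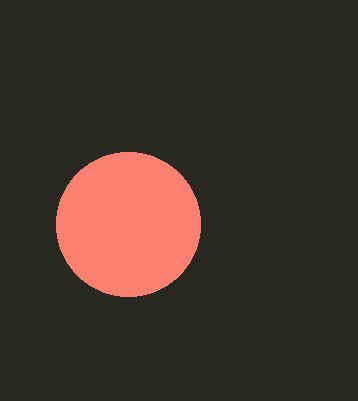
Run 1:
center_x = 128, center_y = 224, radius = 72, color = 'salmon'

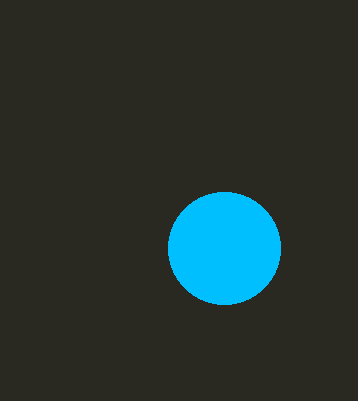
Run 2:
center_x = 224, center_y = 248, radius = 56, color = 'deepskyblue'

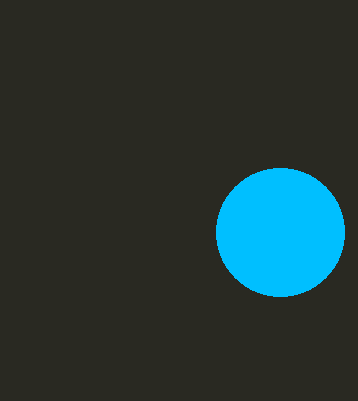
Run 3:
center_x = 280; center_y = 232; radius = 64; color = 'deepskyblue'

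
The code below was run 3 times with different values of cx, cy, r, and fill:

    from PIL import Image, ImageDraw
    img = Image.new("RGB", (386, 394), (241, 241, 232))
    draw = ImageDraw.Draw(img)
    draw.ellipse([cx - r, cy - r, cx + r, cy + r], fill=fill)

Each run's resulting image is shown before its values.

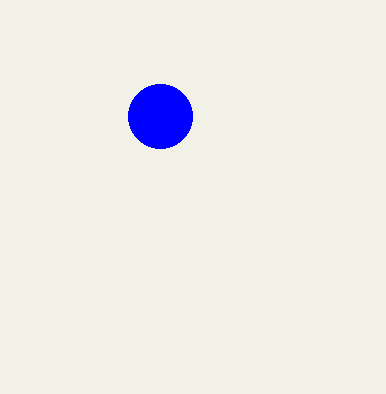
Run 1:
cx = 160
cy = 116
r = 32
fill = 'blue'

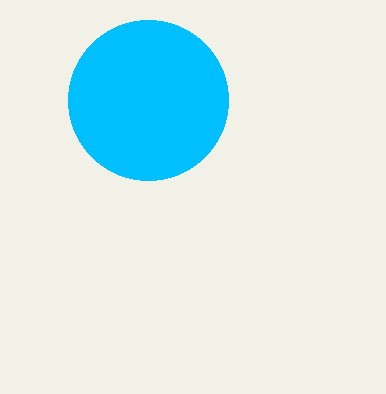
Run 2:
cx = 148; cy = 100; r = 80; fill = 'deepskyblue'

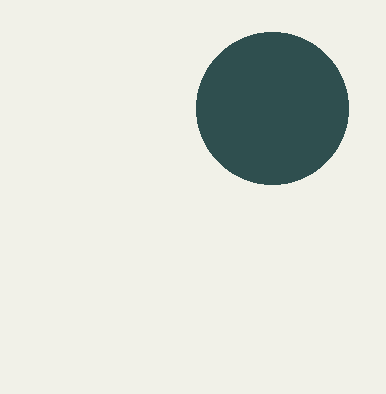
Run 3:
cx = 272, cy = 108, r = 76, fill = 'darkslategray'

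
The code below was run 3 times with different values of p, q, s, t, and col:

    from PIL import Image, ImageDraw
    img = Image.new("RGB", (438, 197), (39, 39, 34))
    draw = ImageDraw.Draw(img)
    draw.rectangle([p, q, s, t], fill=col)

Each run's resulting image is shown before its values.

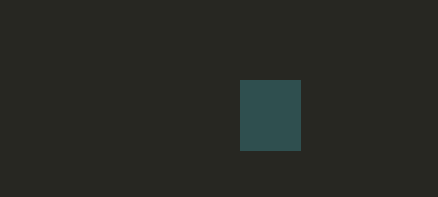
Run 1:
p = 240; q = 80; s = 300; t = 150; col = 'darkslategray'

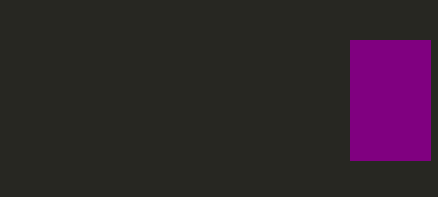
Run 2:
p = 350; q = 40; s = 430; t = 160; col = 'purple'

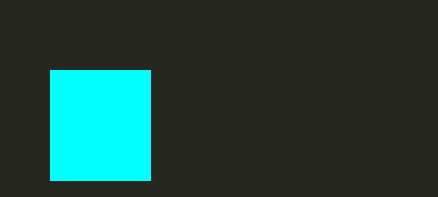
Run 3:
p = 50; q = 70; s = 150; t = 180; col = 'cyan'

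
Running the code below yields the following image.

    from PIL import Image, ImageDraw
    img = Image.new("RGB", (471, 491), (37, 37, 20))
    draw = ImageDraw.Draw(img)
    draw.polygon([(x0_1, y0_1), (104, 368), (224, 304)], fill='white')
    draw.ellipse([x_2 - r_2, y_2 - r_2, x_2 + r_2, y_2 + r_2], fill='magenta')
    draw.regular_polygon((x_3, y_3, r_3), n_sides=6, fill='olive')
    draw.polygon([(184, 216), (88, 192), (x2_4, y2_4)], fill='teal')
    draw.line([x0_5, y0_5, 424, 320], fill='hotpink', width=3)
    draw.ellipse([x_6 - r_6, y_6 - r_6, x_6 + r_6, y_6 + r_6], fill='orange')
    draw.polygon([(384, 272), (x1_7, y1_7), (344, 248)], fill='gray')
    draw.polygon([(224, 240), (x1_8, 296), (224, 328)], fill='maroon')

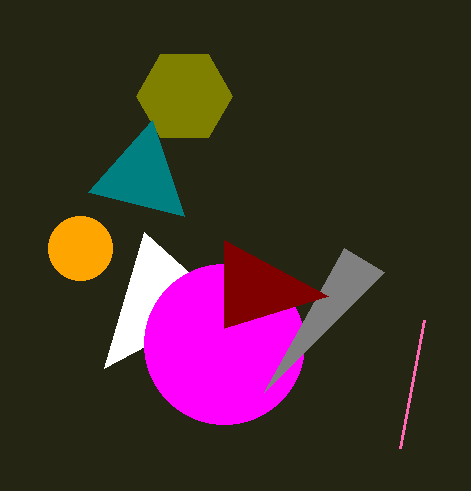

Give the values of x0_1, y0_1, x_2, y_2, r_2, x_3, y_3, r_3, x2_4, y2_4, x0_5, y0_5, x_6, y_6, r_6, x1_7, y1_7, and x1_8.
x0_1 = 144; y0_1 = 232; x_2 = 224; y_2 = 344; r_2 = 80; x_3 = 184; y_3 = 96; r_3 = 48; x2_4 = 152; y2_4 = 120; x0_5 = 400; y0_5 = 448; x_6 = 80; y_6 = 248; r_6 = 32; x1_7 = 264; y1_7 = 392; x1_8 = 328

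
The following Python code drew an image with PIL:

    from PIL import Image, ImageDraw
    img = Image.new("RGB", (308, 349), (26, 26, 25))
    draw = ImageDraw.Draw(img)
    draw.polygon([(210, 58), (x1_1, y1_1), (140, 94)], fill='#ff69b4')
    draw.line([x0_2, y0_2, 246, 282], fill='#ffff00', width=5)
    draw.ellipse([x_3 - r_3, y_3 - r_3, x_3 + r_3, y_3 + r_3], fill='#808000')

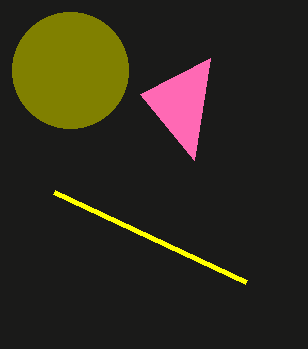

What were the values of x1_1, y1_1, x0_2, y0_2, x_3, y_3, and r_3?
x1_1 = 194
y1_1 = 160
x0_2 = 54
y0_2 = 192
x_3 = 70
y_3 = 70
r_3 = 58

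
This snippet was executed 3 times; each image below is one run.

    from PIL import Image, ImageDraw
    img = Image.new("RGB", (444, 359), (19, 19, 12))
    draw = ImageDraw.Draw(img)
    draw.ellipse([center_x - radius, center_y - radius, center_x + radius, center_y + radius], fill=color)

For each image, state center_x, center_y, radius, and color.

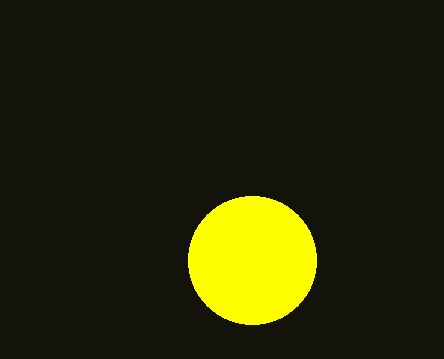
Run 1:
center_x = 252; center_y = 260; radius = 64; color = 'yellow'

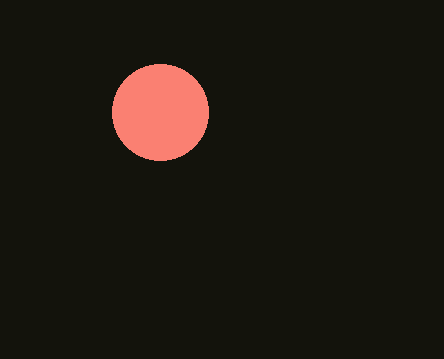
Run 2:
center_x = 160; center_y = 112; radius = 48; color = 'salmon'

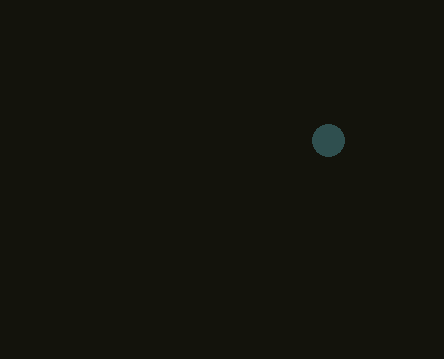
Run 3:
center_x = 328, center_y = 140, radius = 16, color = 'darkslategray'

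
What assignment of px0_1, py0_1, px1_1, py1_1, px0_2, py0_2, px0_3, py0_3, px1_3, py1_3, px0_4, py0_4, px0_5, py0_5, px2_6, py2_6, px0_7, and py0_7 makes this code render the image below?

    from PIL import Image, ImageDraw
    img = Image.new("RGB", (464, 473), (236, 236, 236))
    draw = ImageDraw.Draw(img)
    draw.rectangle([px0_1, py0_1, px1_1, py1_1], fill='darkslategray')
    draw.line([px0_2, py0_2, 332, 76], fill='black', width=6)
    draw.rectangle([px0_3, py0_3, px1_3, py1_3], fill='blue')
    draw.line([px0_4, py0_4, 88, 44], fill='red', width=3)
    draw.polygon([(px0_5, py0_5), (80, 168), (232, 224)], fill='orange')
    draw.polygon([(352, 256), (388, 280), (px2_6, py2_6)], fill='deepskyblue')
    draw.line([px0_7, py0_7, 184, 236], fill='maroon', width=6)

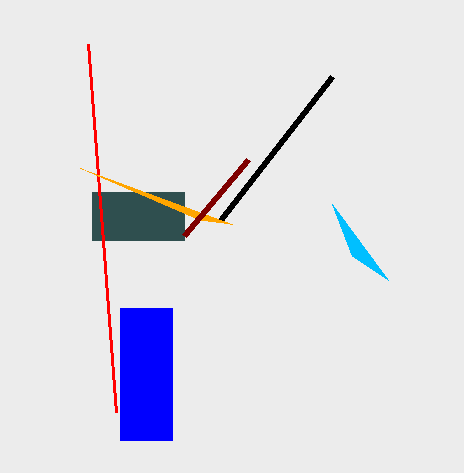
px0_1 = 92, py0_1 = 192, px1_1 = 184, py1_1 = 240, px0_2 = 220, py0_2 = 220, px0_3 = 120, py0_3 = 308, px1_3 = 172, py1_3 = 440, px0_4 = 116, py0_4 = 412, px0_5 = 200, py0_5 = 220, px2_6 = 332, py2_6 = 204, px0_7 = 248, py0_7 = 160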